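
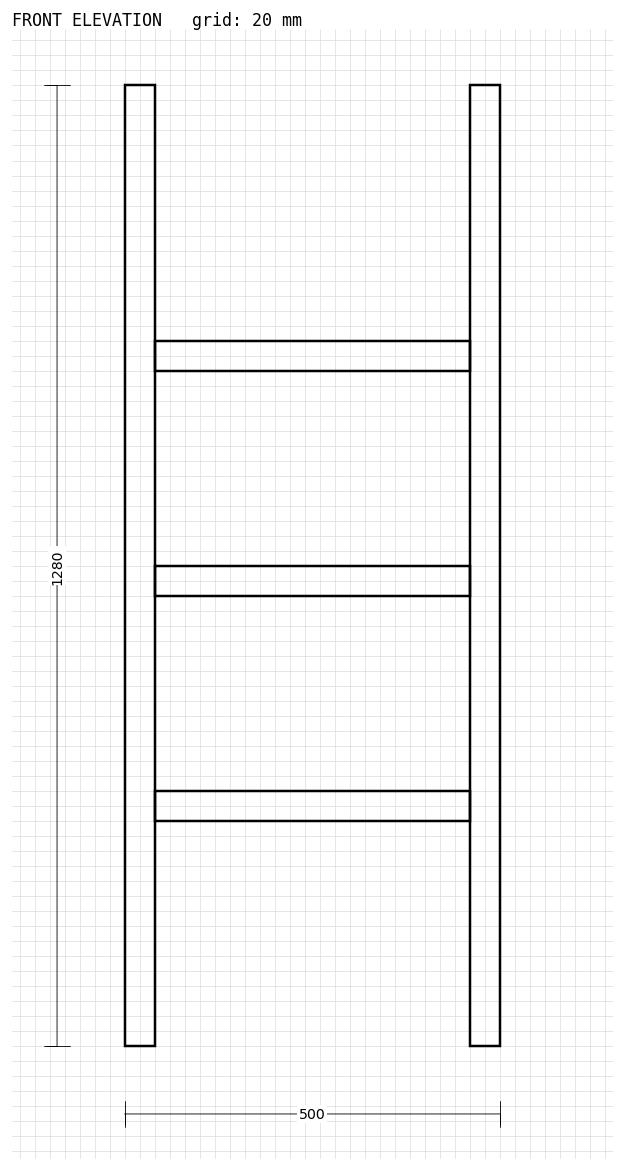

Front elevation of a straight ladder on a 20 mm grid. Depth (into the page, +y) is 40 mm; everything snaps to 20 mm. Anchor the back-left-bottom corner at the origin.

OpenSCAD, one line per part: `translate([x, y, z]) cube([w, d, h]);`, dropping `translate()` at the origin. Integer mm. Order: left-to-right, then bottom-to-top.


cube([40, 40, 1280]);
translate([40, 0, 300]) cube([420, 40, 40]);
translate([40, 0, 600]) cube([420, 40, 40]);
translate([40, 0, 900]) cube([420, 40, 40]);
translate([460, 0, 0]) cube([40, 40, 1280]);


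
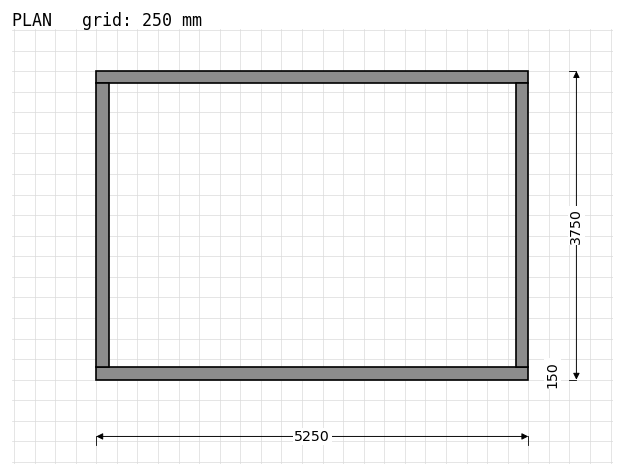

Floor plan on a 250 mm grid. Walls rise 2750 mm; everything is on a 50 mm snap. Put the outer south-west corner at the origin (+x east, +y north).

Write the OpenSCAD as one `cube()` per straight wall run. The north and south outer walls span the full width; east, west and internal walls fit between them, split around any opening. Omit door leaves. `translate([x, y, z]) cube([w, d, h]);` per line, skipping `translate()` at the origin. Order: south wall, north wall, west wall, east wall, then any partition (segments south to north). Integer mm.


cube([5250, 150, 2750]);
translate([0, 3600, 0]) cube([5250, 150, 2750]);
translate([0, 150, 0]) cube([150, 3450, 2750]);
translate([5100, 150, 0]) cube([150, 3450, 2750]);


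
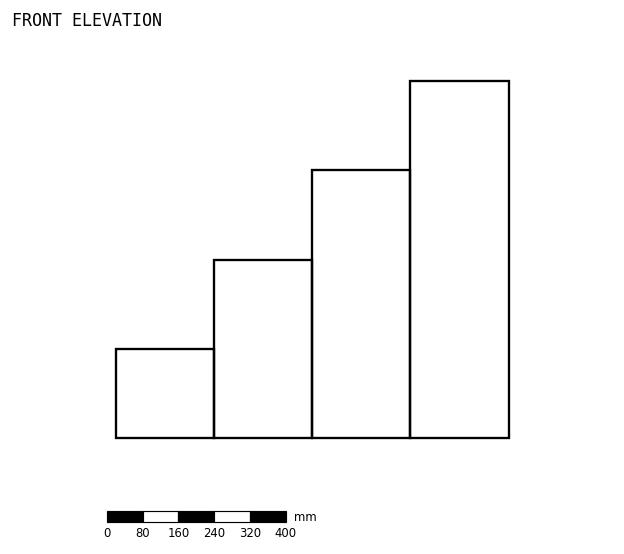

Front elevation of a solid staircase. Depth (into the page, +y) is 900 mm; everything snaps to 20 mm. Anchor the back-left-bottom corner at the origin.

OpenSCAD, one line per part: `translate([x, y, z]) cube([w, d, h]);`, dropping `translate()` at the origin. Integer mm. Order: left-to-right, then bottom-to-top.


cube([220, 900, 200]);
translate([220, 0, 0]) cube([220, 900, 400]);
translate([440, 0, 0]) cube([220, 900, 600]);
translate([660, 0, 0]) cube([220, 900, 800]);


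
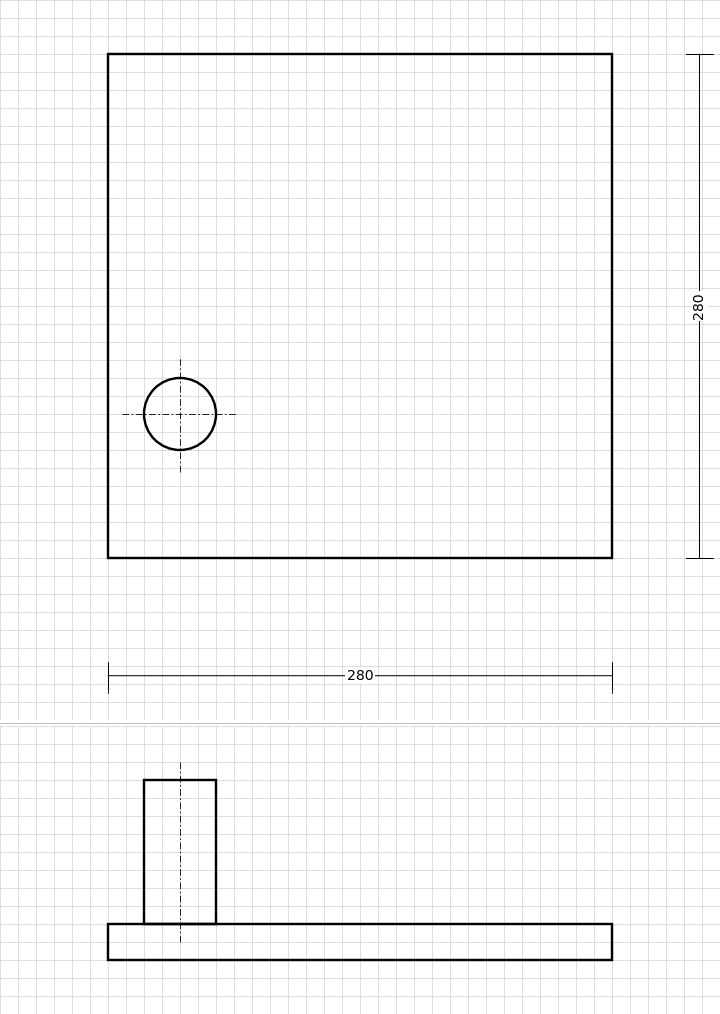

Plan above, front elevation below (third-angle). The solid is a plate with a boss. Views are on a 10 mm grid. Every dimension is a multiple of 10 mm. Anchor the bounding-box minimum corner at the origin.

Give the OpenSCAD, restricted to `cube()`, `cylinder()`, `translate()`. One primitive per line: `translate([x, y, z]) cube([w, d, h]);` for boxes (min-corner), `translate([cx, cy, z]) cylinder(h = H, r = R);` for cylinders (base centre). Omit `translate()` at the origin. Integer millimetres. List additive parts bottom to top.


cube([280, 280, 20]);
translate([40, 80, 20]) cylinder(h = 80, r = 20);


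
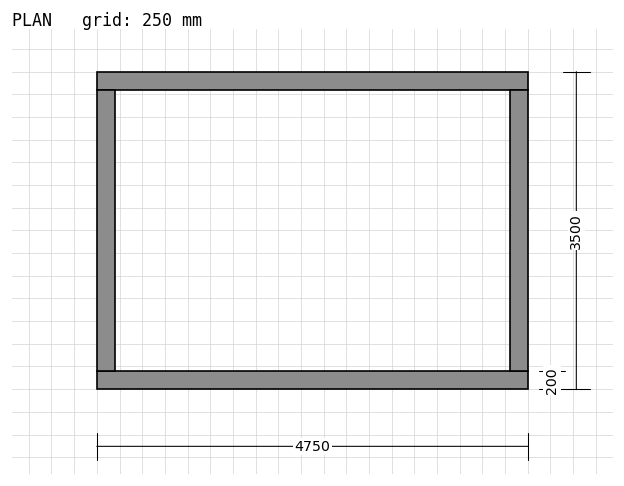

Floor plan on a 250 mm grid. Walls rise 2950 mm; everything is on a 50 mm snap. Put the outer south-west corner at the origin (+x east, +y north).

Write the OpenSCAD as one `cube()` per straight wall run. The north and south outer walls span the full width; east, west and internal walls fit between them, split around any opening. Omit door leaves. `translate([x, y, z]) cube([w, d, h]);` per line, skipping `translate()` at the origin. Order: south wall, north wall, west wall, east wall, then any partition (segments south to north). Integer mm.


cube([4750, 200, 2950]);
translate([0, 3300, 0]) cube([4750, 200, 2950]);
translate([0, 200, 0]) cube([200, 3100, 2950]);
translate([4550, 200, 0]) cube([200, 3100, 2950]);


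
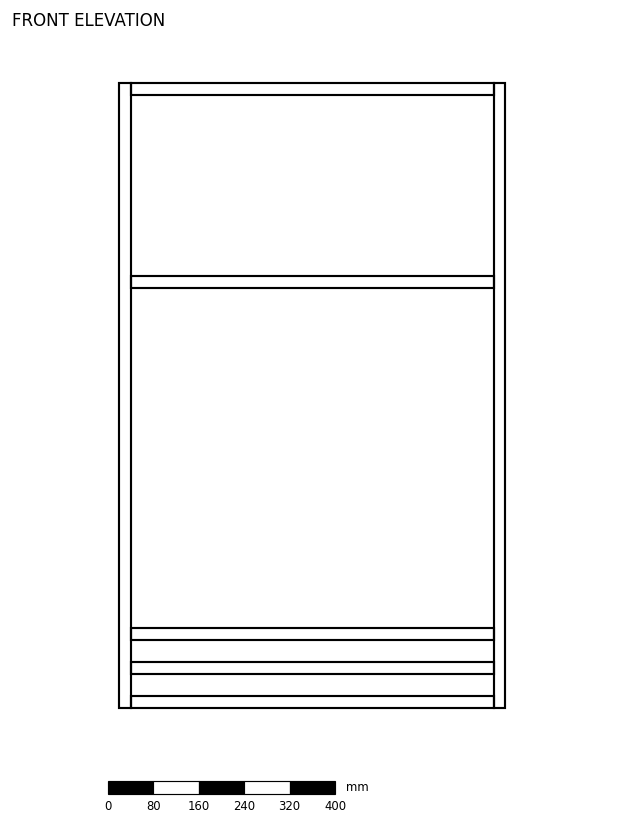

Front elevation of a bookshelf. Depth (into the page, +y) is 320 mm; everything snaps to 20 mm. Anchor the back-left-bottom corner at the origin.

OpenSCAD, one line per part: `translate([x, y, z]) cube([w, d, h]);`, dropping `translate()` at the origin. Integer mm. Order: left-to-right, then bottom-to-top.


cube([20, 320, 1100]);
translate([20, 0, 0]) cube([640, 320, 20]);
translate([20, 0, 60]) cube([640, 320, 20]);
translate([20, 0, 120]) cube([640, 320, 20]);
translate([20, 0, 740]) cube([640, 320, 20]);
translate([20, 0, 1080]) cube([640, 320, 20]);
translate([660, 0, 0]) cube([20, 320, 1100]);


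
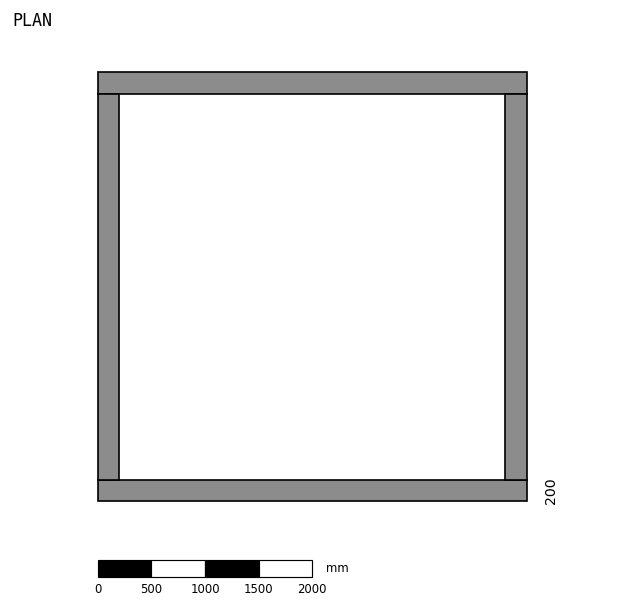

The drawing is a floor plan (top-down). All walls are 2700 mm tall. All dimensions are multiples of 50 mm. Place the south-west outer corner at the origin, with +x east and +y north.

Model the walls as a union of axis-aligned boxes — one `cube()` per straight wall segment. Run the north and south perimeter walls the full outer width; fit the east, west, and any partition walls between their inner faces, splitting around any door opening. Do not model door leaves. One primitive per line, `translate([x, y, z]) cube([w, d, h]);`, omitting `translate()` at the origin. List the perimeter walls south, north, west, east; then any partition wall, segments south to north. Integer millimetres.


cube([4000, 200, 2700]);
translate([0, 3800, 0]) cube([4000, 200, 2700]);
translate([0, 200, 0]) cube([200, 3600, 2700]);
translate([3800, 200, 0]) cube([200, 3600, 2700]);


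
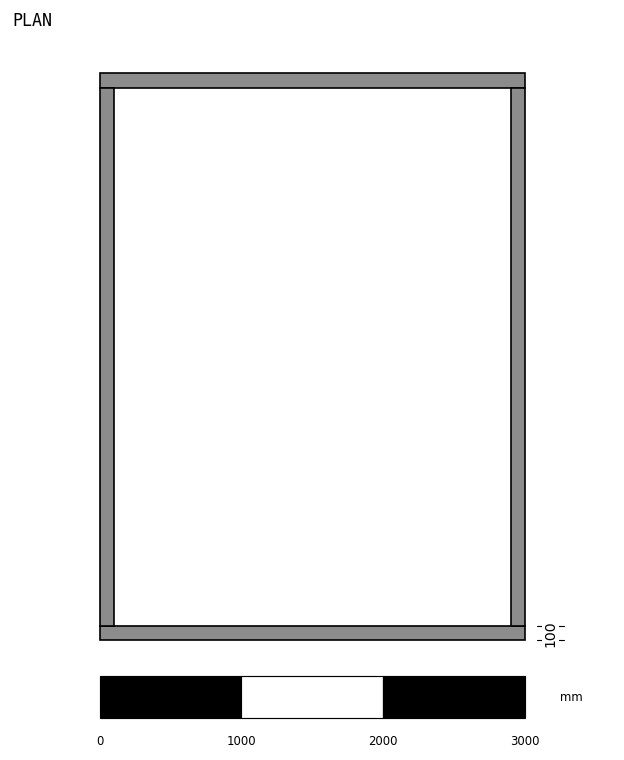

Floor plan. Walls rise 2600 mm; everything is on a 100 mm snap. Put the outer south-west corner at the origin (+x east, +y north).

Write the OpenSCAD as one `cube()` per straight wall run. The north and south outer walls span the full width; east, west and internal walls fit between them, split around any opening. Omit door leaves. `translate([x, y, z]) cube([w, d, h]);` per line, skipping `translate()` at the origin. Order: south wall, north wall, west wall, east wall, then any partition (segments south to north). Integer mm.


cube([3000, 100, 2600]);
translate([0, 3900, 0]) cube([3000, 100, 2600]);
translate([0, 100, 0]) cube([100, 3800, 2600]);
translate([2900, 100, 0]) cube([100, 3800, 2600]);


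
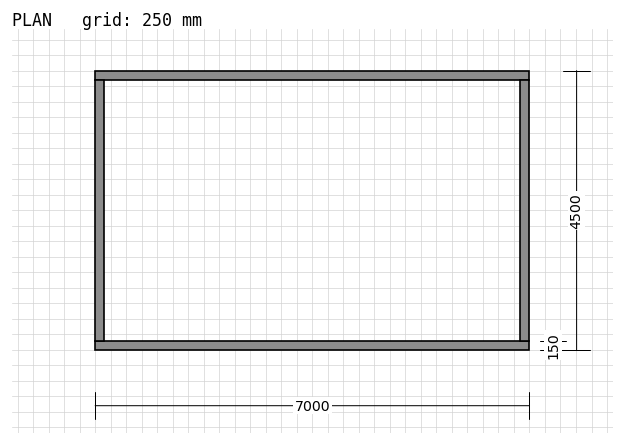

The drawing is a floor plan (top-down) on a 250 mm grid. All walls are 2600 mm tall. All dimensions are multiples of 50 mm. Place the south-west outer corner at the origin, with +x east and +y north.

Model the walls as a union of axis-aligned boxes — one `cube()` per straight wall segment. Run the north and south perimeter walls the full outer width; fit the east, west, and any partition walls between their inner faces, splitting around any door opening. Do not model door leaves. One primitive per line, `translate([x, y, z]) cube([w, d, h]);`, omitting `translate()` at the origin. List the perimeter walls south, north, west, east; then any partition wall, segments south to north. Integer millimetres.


cube([7000, 150, 2600]);
translate([0, 4350, 0]) cube([7000, 150, 2600]);
translate([0, 150, 0]) cube([150, 4200, 2600]);
translate([6850, 150, 0]) cube([150, 4200, 2600]);


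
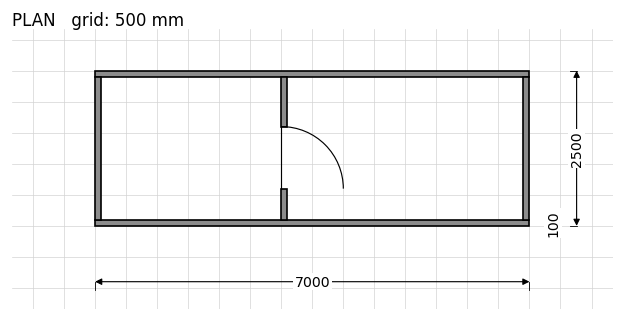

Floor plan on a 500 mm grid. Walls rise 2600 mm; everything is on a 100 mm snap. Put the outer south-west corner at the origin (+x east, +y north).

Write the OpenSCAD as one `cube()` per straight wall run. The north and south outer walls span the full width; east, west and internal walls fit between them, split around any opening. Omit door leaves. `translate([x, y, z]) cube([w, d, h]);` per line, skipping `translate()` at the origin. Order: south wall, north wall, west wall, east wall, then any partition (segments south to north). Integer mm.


cube([7000, 100, 2600]);
translate([0, 2400, 0]) cube([7000, 100, 2600]);
translate([0, 100, 0]) cube([100, 2300, 2600]);
translate([6900, 100, 0]) cube([100, 2300, 2600]);
translate([3000, 100, 0]) cube([100, 500, 2600]);
translate([3000, 1600, 0]) cube([100, 800, 2600]);


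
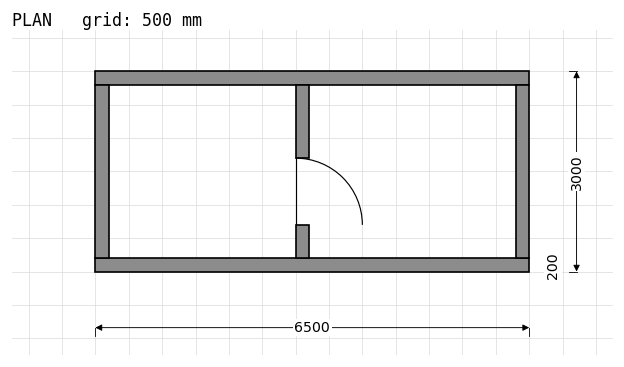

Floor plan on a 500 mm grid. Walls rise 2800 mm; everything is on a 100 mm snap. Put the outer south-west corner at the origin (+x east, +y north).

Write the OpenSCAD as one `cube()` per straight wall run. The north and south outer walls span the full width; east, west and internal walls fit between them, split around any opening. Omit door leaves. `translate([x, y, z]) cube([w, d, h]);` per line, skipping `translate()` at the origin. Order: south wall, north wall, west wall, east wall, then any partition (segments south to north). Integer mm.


cube([6500, 200, 2800]);
translate([0, 2800, 0]) cube([6500, 200, 2800]);
translate([0, 200, 0]) cube([200, 2600, 2800]);
translate([6300, 200, 0]) cube([200, 2600, 2800]);
translate([3000, 200, 0]) cube([200, 500, 2800]);
translate([3000, 1700, 0]) cube([200, 1100, 2800]);


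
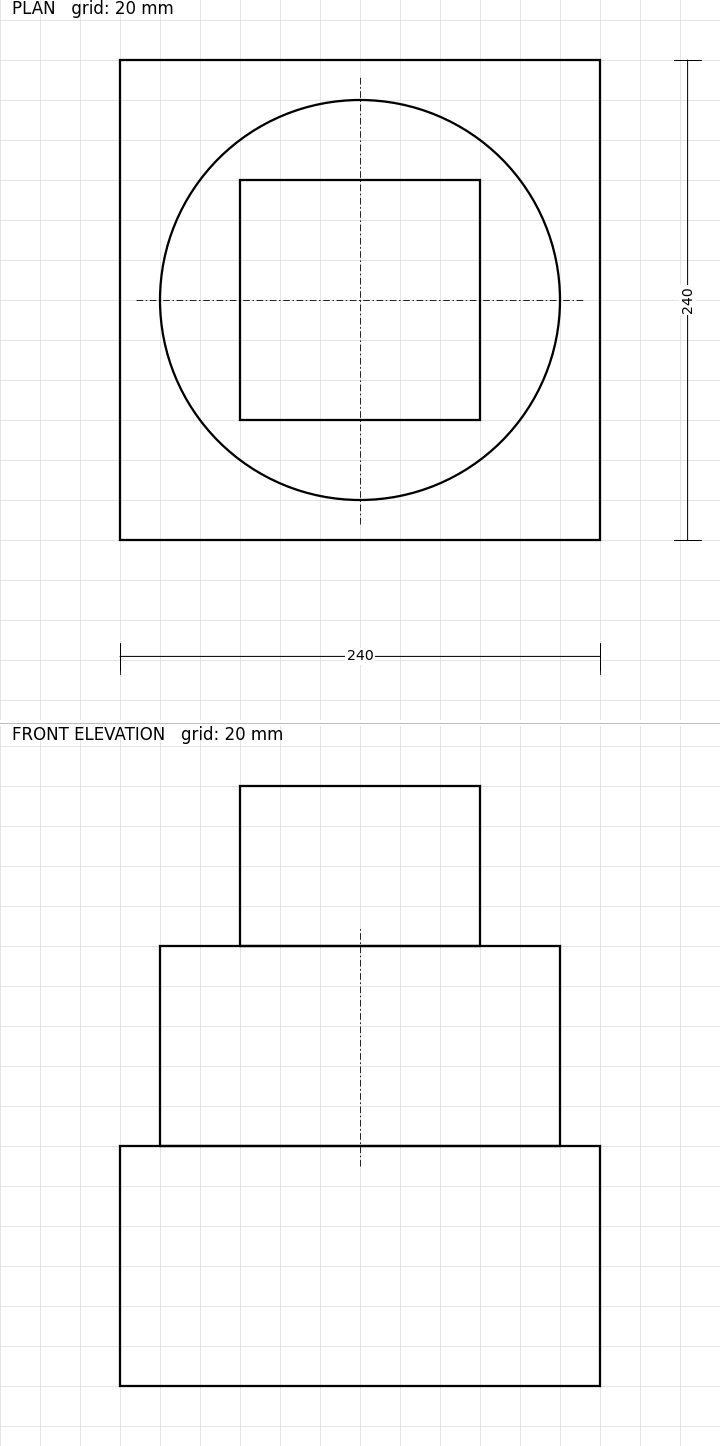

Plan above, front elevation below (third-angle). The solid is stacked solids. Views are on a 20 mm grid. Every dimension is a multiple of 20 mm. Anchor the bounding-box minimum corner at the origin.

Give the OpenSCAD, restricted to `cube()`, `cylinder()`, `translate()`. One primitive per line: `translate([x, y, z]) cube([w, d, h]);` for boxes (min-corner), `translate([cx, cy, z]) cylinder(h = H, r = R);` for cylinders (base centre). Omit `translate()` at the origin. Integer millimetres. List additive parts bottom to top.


cube([240, 240, 120]);
translate([120, 120, 120]) cylinder(h = 100, r = 100);
translate([60, 60, 220]) cube([120, 120, 80]);


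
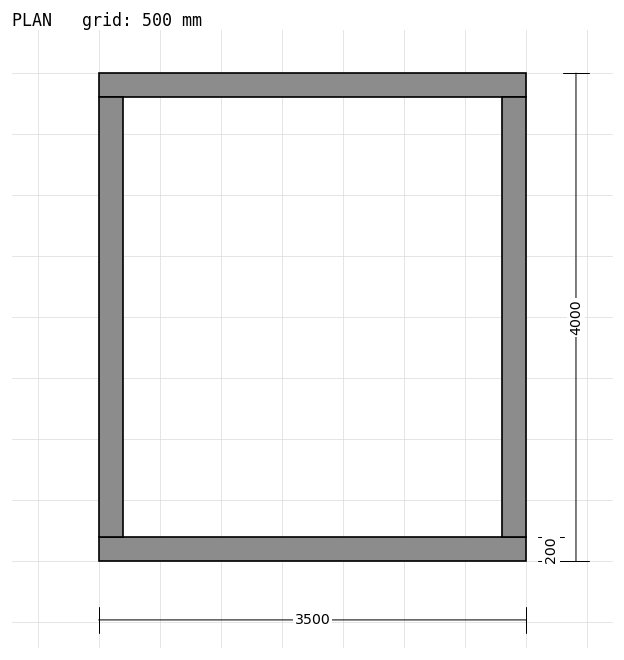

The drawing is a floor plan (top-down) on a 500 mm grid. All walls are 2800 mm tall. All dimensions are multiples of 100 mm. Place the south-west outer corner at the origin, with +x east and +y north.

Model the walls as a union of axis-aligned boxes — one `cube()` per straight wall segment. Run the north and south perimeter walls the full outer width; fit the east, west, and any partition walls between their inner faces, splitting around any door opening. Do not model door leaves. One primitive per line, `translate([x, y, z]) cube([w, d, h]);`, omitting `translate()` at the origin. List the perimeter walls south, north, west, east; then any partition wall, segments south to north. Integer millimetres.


cube([3500, 200, 2800]);
translate([0, 3800, 0]) cube([3500, 200, 2800]);
translate([0, 200, 0]) cube([200, 3600, 2800]);
translate([3300, 200, 0]) cube([200, 3600, 2800]);


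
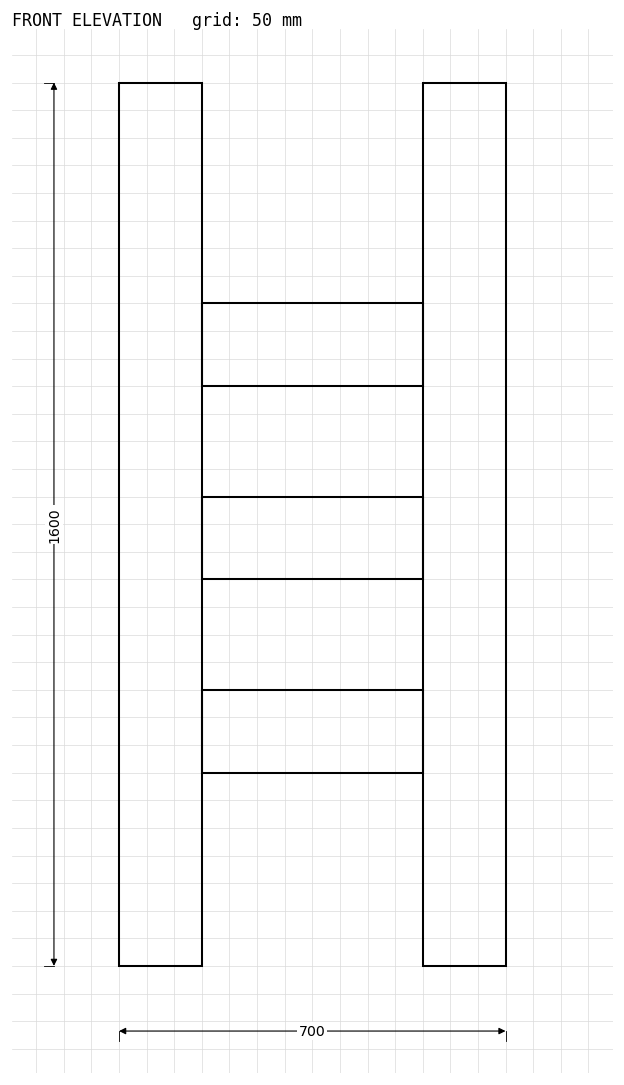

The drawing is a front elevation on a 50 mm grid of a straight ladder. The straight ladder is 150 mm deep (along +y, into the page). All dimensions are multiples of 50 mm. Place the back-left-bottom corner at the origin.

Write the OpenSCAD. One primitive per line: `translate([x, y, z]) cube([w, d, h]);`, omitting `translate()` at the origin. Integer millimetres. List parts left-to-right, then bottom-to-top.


cube([150, 150, 1600]);
translate([150, 0, 350]) cube([400, 150, 150]);
translate([150, 0, 700]) cube([400, 150, 150]);
translate([150, 0, 1050]) cube([400, 150, 150]);
translate([550, 0, 0]) cube([150, 150, 1600]);


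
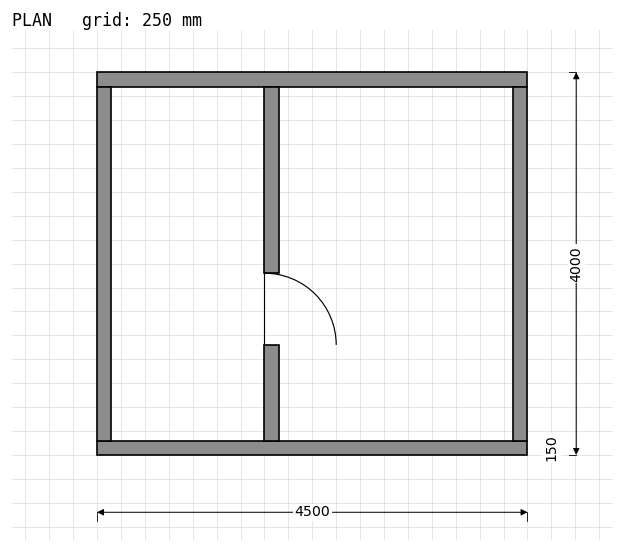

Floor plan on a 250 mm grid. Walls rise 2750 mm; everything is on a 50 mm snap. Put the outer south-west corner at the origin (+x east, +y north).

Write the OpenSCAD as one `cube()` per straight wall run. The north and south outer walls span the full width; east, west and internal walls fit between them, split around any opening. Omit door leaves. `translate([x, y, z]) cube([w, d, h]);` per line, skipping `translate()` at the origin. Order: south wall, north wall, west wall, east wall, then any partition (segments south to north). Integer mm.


cube([4500, 150, 2750]);
translate([0, 3850, 0]) cube([4500, 150, 2750]);
translate([0, 150, 0]) cube([150, 3700, 2750]);
translate([4350, 150, 0]) cube([150, 3700, 2750]);
translate([1750, 150, 0]) cube([150, 1000, 2750]);
translate([1750, 1900, 0]) cube([150, 1950, 2750]);


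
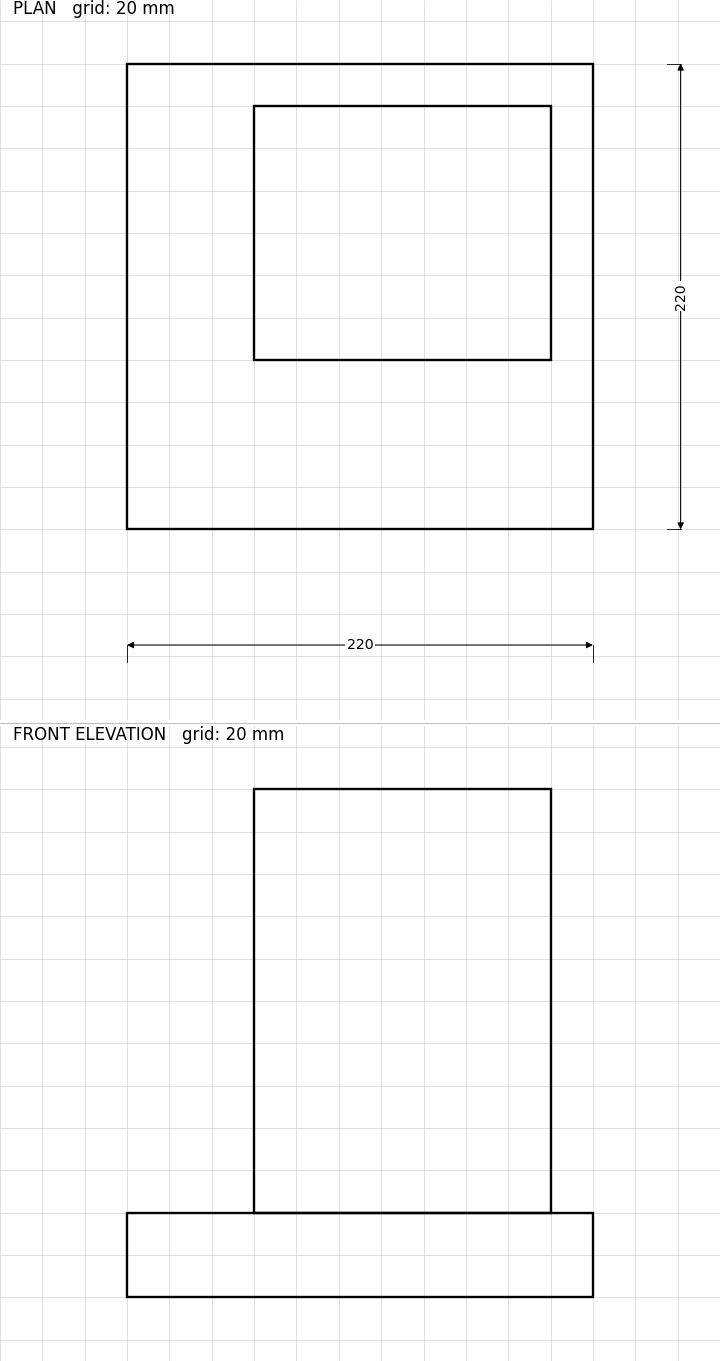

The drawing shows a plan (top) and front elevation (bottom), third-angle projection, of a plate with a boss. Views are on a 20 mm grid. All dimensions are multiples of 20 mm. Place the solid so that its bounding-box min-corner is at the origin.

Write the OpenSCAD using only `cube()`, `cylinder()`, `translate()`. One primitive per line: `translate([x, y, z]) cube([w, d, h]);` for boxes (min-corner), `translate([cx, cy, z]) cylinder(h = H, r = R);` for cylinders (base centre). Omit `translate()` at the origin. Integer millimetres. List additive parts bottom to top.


cube([220, 220, 40]);
translate([60, 80, 40]) cube([140, 120, 200]);


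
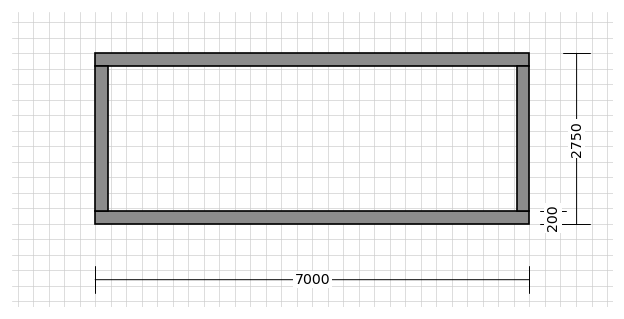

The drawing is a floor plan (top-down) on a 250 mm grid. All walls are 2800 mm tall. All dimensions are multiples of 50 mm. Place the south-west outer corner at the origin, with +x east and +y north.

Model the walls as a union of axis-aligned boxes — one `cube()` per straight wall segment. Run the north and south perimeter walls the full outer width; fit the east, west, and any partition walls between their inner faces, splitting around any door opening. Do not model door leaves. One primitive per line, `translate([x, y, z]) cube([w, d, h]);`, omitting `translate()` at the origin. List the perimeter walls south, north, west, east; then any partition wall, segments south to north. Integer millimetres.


cube([7000, 200, 2800]);
translate([0, 2550, 0]) cube([7000, 200, 2800]);
translate([0, 200, 0]) cube([200, 2350, 2800]);
translate([6800, 200, 0]) cube([200, 2350, 2800]);


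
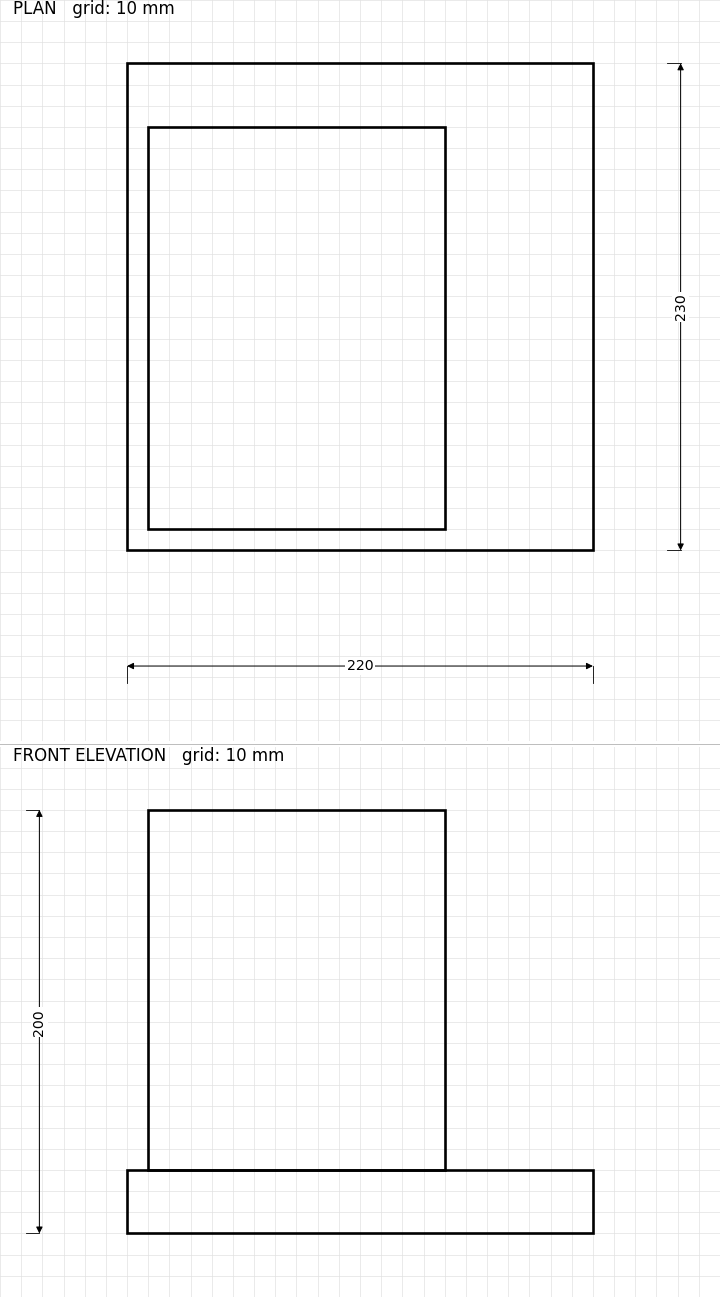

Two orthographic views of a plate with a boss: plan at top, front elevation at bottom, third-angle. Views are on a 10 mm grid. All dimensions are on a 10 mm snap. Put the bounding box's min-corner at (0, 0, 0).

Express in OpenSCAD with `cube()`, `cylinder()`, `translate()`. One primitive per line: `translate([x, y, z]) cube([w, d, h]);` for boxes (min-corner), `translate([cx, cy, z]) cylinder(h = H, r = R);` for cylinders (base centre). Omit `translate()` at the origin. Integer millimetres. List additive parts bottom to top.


cube([220, 230, 30]);
translate([10, 10, 30]) cube([140, 190, 170]);


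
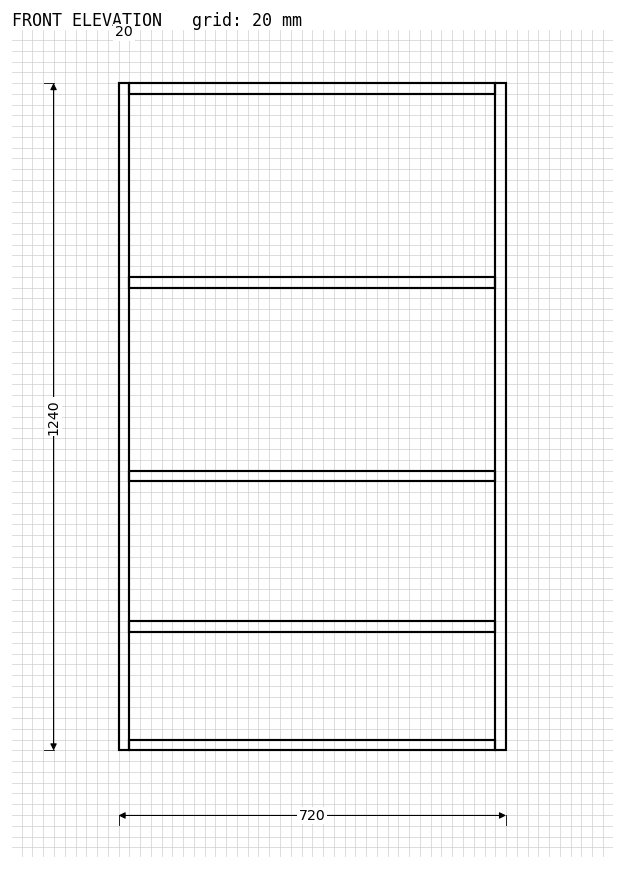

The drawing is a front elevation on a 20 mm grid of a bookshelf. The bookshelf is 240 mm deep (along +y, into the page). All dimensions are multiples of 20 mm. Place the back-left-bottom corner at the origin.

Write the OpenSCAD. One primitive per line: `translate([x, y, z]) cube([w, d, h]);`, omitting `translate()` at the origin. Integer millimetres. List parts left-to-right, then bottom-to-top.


cube([20, 240, 1240]);
translate([20, 0, 0]) cube([680, 240, 20]);
translate([20, 0, 220]) cube([680, 240, 20]);
translate([20, 0, 500]) cube([680, 240, 20]);
translate([20, 0, 860]) cube([680, 240, 20]);
translate([20, 0, 1220]) cube([680, 240, 20]);
translate([700, 0, 0]) cube([20, 240, 1240]);


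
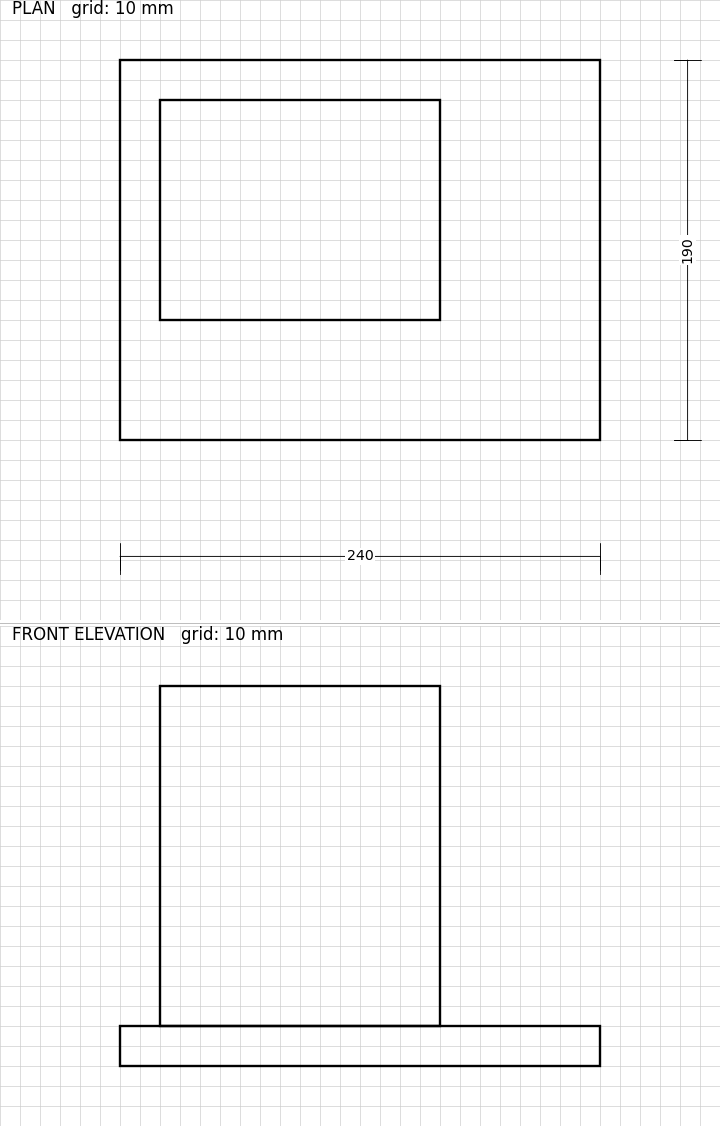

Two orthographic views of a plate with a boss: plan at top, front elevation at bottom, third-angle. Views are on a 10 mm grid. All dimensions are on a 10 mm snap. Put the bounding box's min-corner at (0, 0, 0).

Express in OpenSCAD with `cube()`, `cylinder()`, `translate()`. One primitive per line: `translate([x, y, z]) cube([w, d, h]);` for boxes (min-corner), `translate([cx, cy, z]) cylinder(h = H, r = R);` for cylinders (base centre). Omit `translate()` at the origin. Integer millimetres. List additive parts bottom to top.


cube([240, 190, 20]);
translate([20, 60, 20]) cube([140, 110, 170]);


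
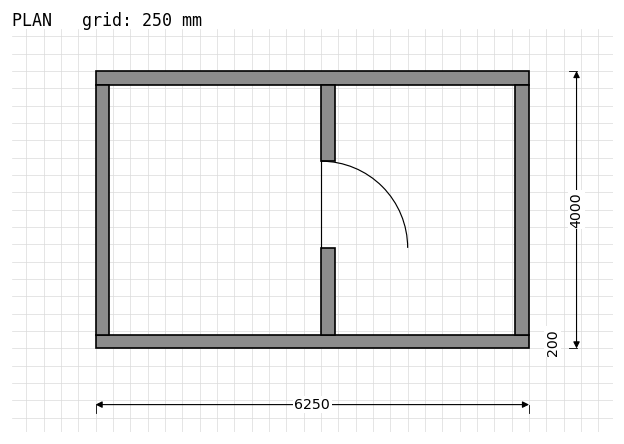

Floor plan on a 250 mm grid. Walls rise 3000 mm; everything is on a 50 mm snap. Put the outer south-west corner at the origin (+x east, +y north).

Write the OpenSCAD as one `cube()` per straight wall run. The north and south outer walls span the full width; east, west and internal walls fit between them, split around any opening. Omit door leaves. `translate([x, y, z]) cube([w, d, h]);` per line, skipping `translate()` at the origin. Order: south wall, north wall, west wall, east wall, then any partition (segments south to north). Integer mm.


cube([6250, 200, 3000]);
translate([0, 3800, 0]) cube([6250, 200, 3000]);
translate([0, 200, 0]) cube([200, 3600, 3000]);
translate([6050, 200, 0]) cube([200, 3600, 3000]);
translate([3250, 200, 0]) cube([200, 1250, 3000]);
translate([3250, 2700, 0]) cube([200, 1100, 3000]);


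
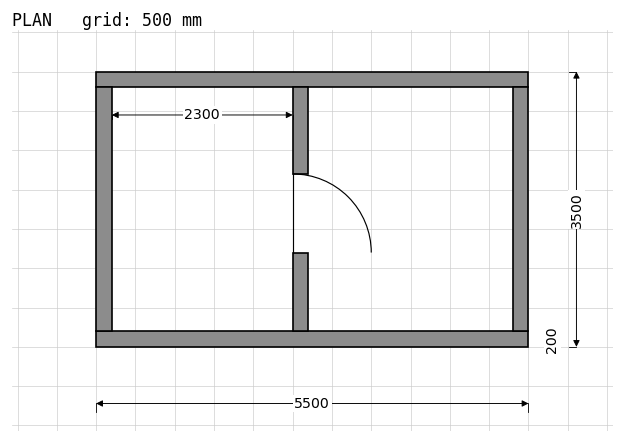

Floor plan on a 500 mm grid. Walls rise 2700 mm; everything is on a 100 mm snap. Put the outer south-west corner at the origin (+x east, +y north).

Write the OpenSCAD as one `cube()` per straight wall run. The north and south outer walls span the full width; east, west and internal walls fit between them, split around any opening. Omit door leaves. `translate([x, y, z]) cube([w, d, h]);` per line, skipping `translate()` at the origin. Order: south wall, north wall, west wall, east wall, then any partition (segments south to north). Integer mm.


cube([5500, 200, 2700]);
translate([0, 3300, 0]) cube([5500, 200, 2700]);
translate([0, 200, 0]) cube([200, 3100, 2700]);
translate([5300, 200, 0]) cube([200, 3100, 2700]);
translate([2500, 200, 0]) cube([200, 1000, 2700]);
translate([2500, 2200, 0]) cube([200, 1100, 2700]);


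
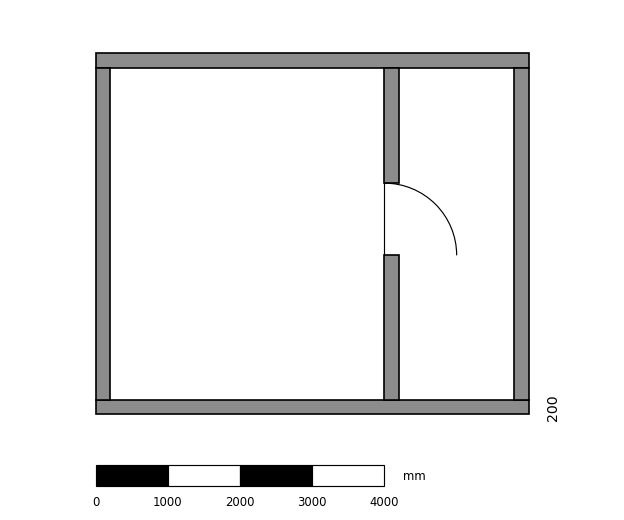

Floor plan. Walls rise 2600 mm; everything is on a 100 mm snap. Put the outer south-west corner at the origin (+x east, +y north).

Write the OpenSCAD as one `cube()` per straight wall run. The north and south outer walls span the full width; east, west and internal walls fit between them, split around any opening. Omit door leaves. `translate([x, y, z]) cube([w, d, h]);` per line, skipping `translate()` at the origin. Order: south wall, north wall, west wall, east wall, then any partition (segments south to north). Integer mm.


cube([6000, 200, 2600]);
translate([0, 4800, 0]) cube([6000, 200, 2600]);
translate([0, 200, 0]) cube([200, 4600, 2600]);
translate([5800, 200, 0]) cube([200, 4600, 2600]);
translate([4000, 200, 0]) cube([200, 2000, 2600]);
translate([4000, 3200, 0]) cube([200, 1600, 2600]);


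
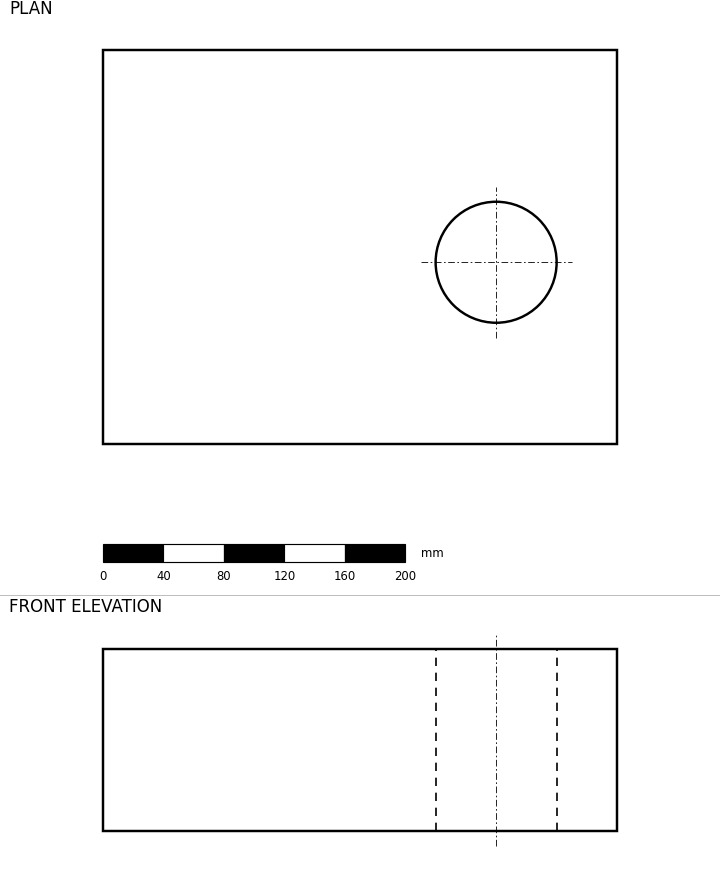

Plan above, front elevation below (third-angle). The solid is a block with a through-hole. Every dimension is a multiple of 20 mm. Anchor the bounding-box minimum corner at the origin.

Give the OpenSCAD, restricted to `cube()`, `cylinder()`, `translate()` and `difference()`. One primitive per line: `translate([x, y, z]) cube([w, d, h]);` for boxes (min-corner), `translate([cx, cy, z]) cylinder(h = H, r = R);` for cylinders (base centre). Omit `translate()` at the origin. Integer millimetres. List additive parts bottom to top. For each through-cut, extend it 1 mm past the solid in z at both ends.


difference() {
  cube([340, 260, 120]);
  translate([260, 120, -1]) cylinder(h = 122, r = 40);
}


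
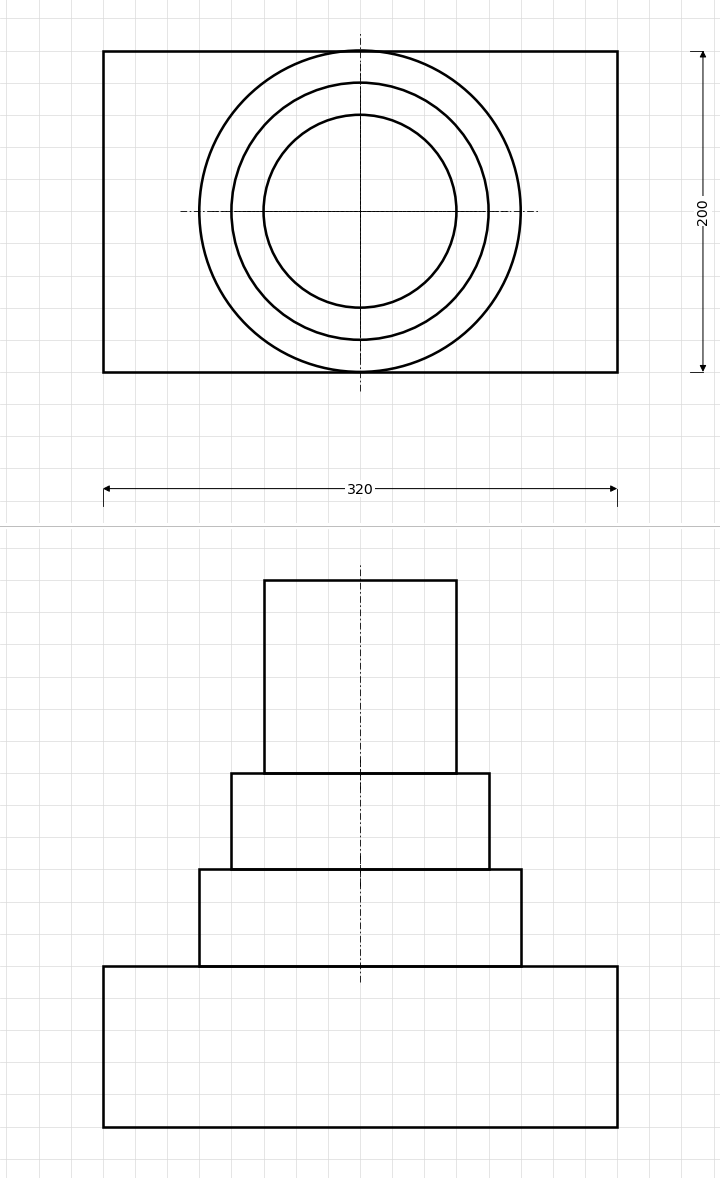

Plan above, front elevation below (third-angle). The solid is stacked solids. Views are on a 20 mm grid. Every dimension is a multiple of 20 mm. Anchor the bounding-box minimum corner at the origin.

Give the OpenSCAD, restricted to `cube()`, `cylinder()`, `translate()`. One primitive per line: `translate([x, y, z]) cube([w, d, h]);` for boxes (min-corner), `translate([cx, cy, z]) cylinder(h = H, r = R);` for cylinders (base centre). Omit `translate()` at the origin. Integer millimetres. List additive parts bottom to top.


cube([320, 200, 100]);
translate([160, 100, 100]) cylinder(h = 60, r = 100);
translate([160, 100, 160]) cylinder(h = 60, r = 80);
translate([160, 100, 220]) cylinder(h = 120, r = 60);


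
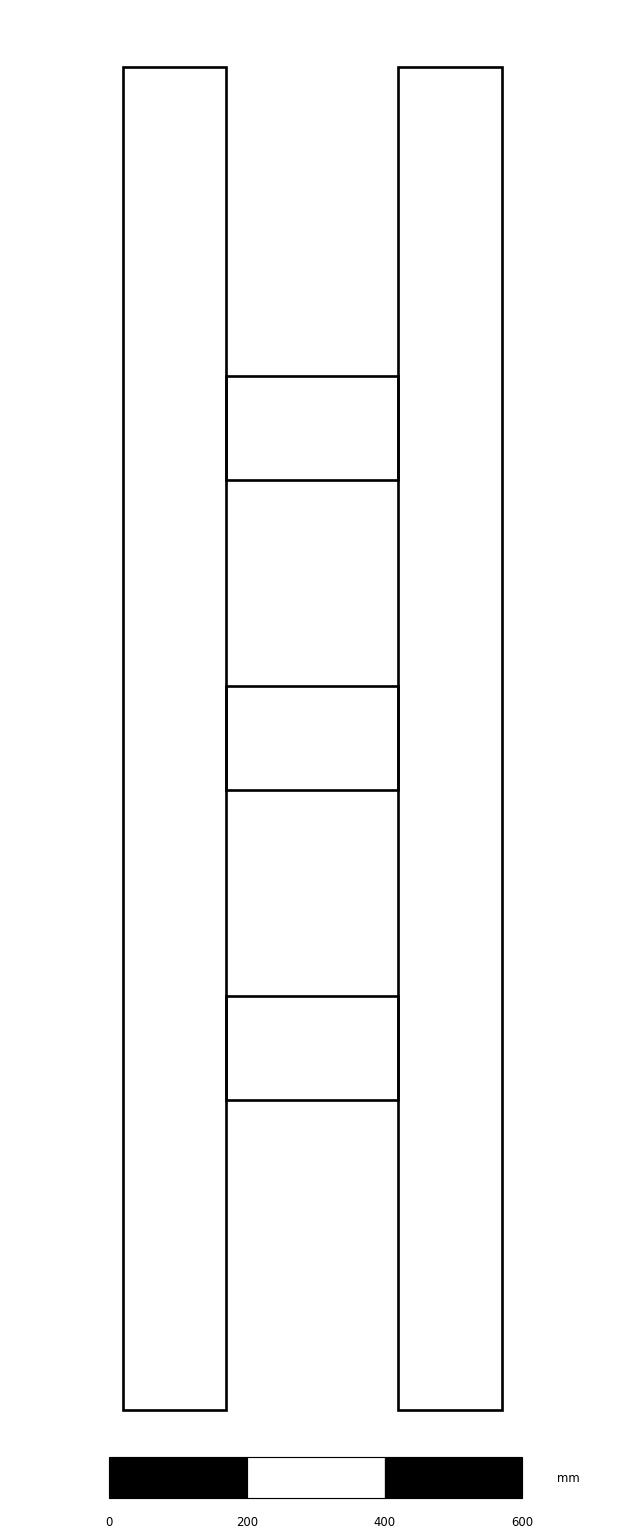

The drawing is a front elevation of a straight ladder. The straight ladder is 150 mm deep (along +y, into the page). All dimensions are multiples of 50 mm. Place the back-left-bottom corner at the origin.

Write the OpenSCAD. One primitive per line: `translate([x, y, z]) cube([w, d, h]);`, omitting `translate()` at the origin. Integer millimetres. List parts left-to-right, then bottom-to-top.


cube([150, 150, 1950]);
translate([150, 0, 450]) cube([250, 150, 150]);
translate([150, 0, 900]) cube([250, 150, 150]);
translate([150, 0, 1350]) cube([250, 150, 150]);
translate([400, 0, 0]) cube([150, 150, 1950]);


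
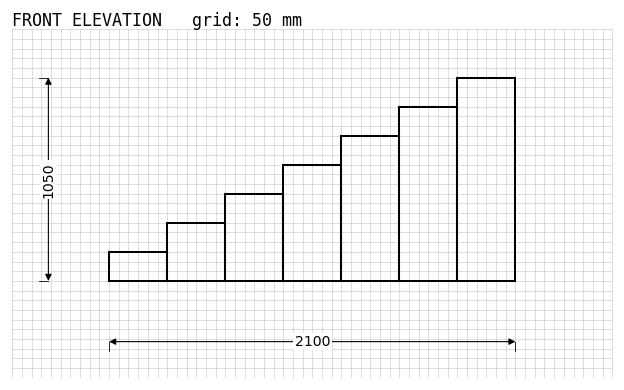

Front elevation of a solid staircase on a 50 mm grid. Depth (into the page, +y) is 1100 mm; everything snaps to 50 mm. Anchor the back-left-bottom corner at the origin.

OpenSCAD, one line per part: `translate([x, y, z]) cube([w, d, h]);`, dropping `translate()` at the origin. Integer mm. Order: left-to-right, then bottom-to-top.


cube([300, 1100, 150]);
translate([300, 0, 0]) cube([300, 1100, 300]);
translate([600, 0, 0]) cube([300, 1100, 450]);
translate([900, 0, 0]) cube([300, 1100, 600]);
translate([1200, 0, 0]) cube([300, 1100, 750]);
translate([1500, 0, 0]) cube([300, 1100, 900]);
translate([1800, 0, 0]) cube([300, 1100, 1050]);


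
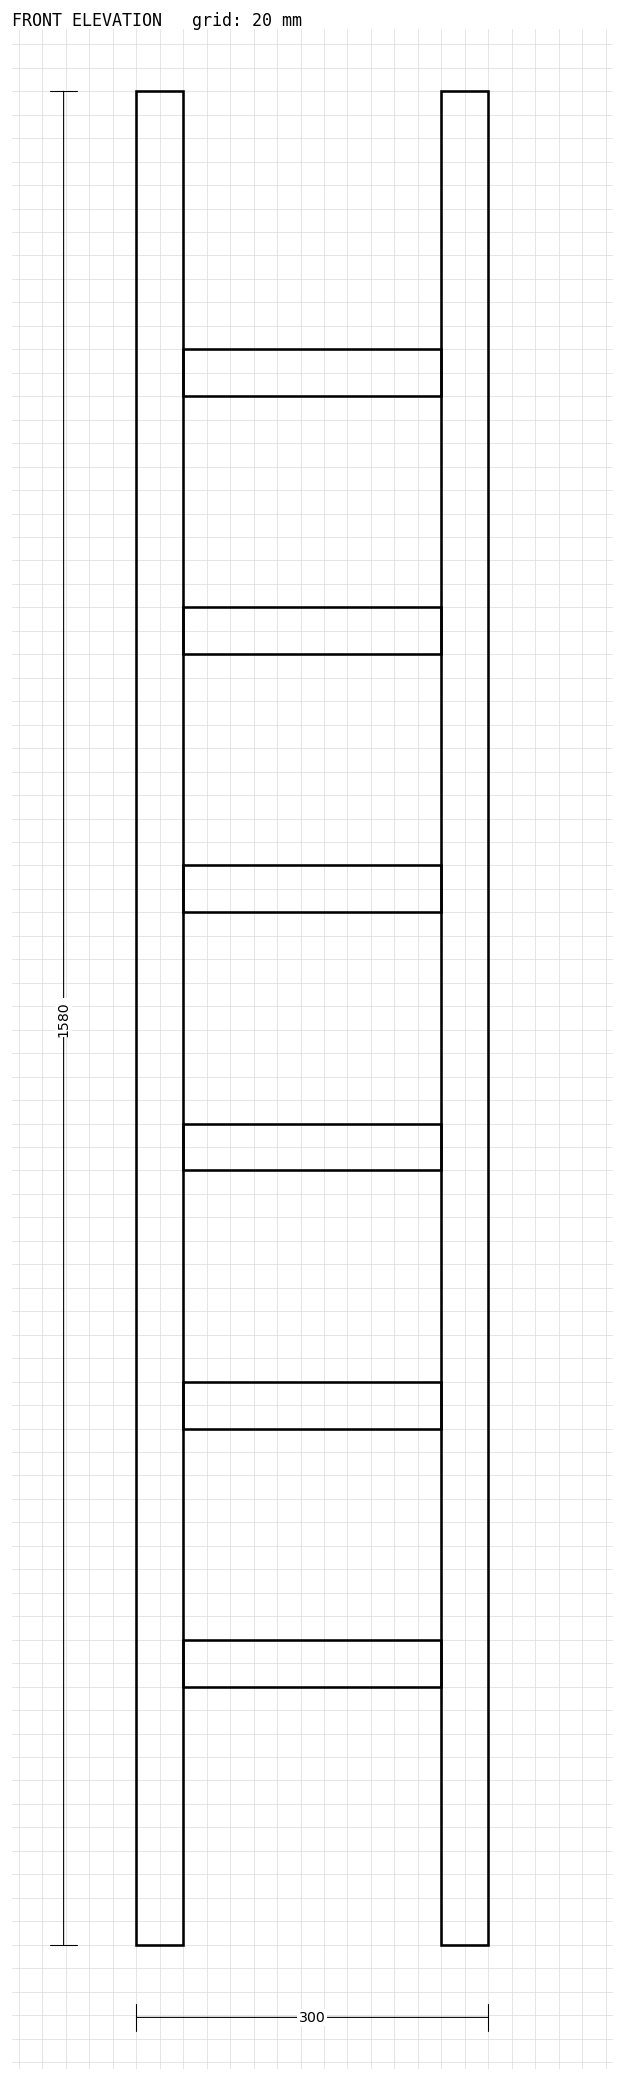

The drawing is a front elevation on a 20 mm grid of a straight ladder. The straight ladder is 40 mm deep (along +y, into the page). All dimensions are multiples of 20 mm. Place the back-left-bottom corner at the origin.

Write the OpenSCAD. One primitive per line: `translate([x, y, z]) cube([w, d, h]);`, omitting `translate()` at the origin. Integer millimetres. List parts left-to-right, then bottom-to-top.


cube([40, 40, 1580]);
translate([40, 0, 220]) cube([220, 40, 40]);
translate([40, 0, 440]) cube([220, 40, 40]);
translate([40, 0, 660]) cube([220, 40, 40]);
translate([40, 0, 880]) cube([220, 40, 40]);
translate([40, 0, 1100]) cube([220, 40, 40]);
translate([40, 0, 1320]) cube([220, 40, 40]);
translate([260, 0, 0]) cube([40, 40, 1580]);


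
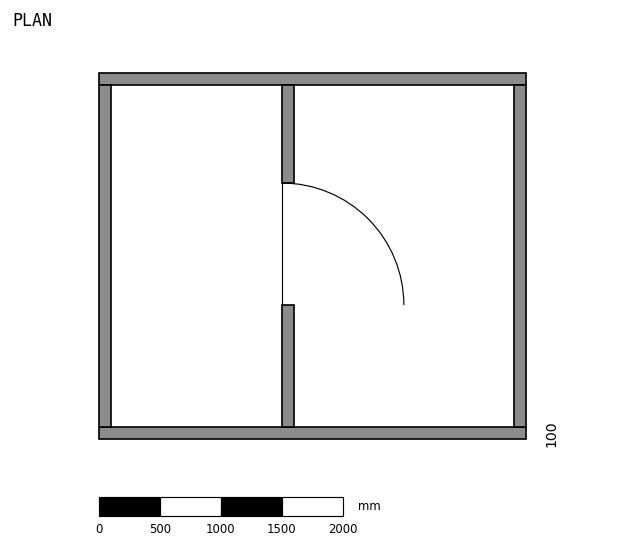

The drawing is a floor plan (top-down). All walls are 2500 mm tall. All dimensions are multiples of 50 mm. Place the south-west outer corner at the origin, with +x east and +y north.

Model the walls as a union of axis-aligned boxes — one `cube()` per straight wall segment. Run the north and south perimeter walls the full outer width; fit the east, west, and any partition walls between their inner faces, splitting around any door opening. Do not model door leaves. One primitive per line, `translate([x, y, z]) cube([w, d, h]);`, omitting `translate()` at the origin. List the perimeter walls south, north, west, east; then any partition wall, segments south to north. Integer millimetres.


cube([3500, 100, 2500]);
translate([0, 2900, 0]) cube([3500, 100, 2500]);
translate([0, 100, 0]) cube([100, 2800, 2500]);
translate([3400, 100, 0]) cube([100, 2800, 2500]);
translate([1500, 100, 0]) cube([100, 1000, 2500]);
translate([1500, 2100, 0]) cube([100, 800, 2500]);


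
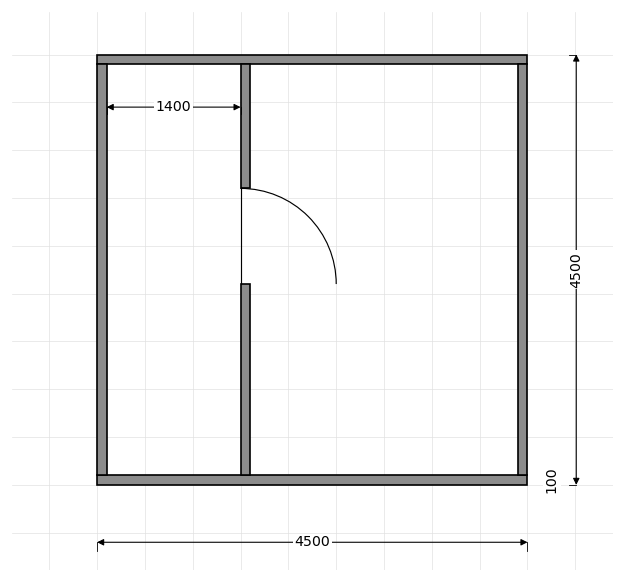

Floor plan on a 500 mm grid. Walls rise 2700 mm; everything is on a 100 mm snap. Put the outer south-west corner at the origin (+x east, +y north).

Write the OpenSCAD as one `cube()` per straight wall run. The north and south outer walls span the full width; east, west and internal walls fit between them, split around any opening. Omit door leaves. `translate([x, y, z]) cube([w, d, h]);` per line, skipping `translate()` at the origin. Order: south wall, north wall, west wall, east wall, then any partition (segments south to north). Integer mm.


cube([4500, 100, 2700]);
translate([0, 4400, 0]) cube([4500, 100, 2700]);
translate([0, 100, 0]) cube([100, 4300, 2700]);
translate([4400, 100, 0]) cube([100, 4300, 2700]);
translate([1500, 100, 0]) cube([100, 2000, 2700]);
translate([1500, 3100, 0]) cube([100, 1300, 2700]);


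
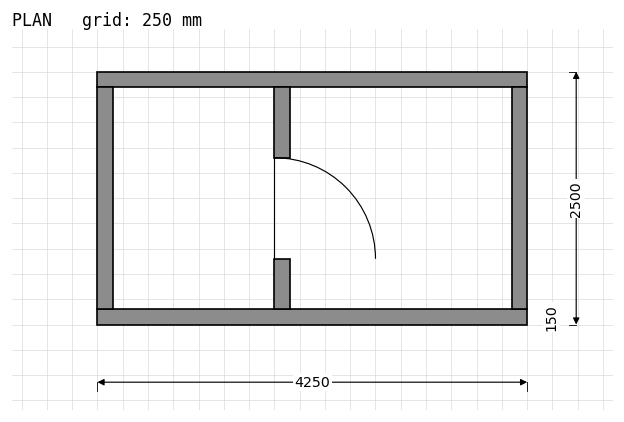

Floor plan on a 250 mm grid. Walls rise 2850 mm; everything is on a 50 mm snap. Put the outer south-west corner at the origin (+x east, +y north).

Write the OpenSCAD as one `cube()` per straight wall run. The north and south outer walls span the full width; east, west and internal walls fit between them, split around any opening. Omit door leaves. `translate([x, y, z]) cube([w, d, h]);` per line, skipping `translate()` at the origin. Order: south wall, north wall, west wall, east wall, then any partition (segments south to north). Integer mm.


cube([4250, 150, 2850]);
translate([0, 2350, 0]) cube([4250, 150, 2850]);
translate([0, 150, 0]) cube([150, 2200, 2850]);
translate([4100, 150, 0]) cube([150, 2200, 2850]);
translate([1750, 150, 0]) cube([150, 500, 2850]);
translate([1750, 1650, 0]) cube([150, 700, 2850]);


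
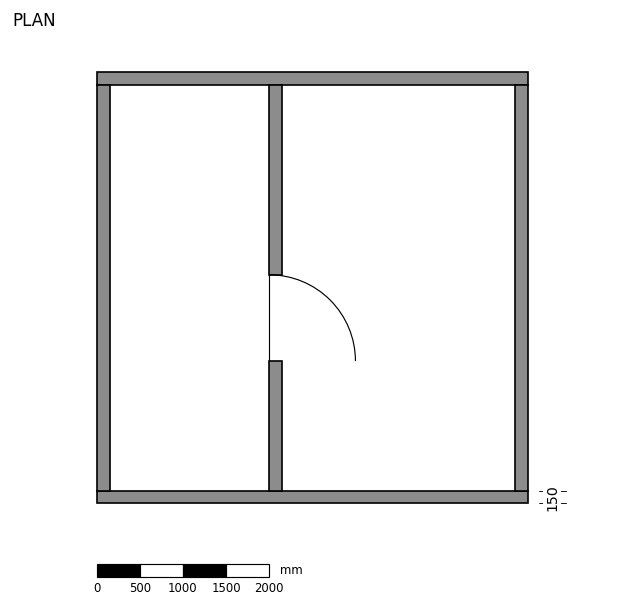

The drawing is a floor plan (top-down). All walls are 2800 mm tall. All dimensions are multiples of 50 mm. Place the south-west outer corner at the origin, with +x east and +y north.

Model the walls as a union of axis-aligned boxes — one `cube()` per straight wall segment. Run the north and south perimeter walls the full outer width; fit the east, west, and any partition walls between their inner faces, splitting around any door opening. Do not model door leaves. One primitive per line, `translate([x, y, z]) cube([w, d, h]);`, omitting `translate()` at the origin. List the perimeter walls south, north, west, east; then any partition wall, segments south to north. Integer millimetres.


cube([5000, 150, 2800]);
translate([0, 4850, 0]) cube([5000, 150, 2800]);
translate([0, 150, 0]) cube([150, 4700, 2800]);
translate([4850, 150, 0]) cube([150, 4700, 2800]);
translate([2000, 150, 0]) cube([150, 1500, 2800]);
translate([2000, 2650, 0]) cube([150, 2200, 2800]);


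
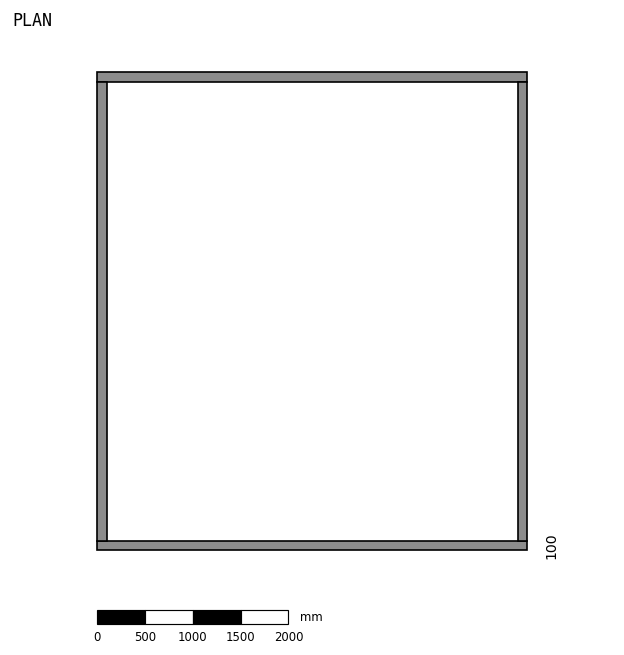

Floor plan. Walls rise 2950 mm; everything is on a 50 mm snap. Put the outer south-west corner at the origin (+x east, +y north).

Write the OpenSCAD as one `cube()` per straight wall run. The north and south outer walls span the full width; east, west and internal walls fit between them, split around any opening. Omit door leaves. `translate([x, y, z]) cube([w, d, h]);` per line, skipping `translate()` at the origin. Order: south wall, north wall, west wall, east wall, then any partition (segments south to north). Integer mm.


cube([4500, 100, 2950]);
translate([0, 4900, 0]) cube([4500, 100, 2950]);
translate([0, 100, 0]) cube([100, 4800, 2950]);
translate([4400, 100, 0]) cube([100, 4800, 2950]);


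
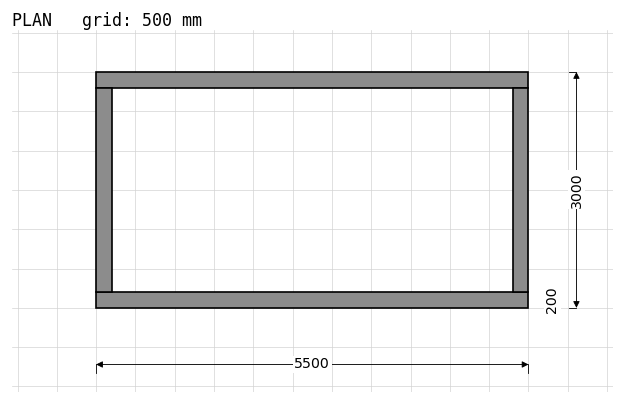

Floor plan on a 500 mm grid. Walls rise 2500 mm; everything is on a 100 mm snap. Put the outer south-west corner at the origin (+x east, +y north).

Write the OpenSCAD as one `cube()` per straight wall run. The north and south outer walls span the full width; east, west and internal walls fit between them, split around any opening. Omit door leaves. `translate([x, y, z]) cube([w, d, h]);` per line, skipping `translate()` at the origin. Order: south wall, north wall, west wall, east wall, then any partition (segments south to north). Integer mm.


cube([5500, 200, 2500]);
translate([0, 2800, 0]) cube([5500, 200, 2500]);
translate([0, 200, 0]) cube([200, 2600, 2500]);
translate([5300, 200, 0]) cube([200, 2600, 2500]);


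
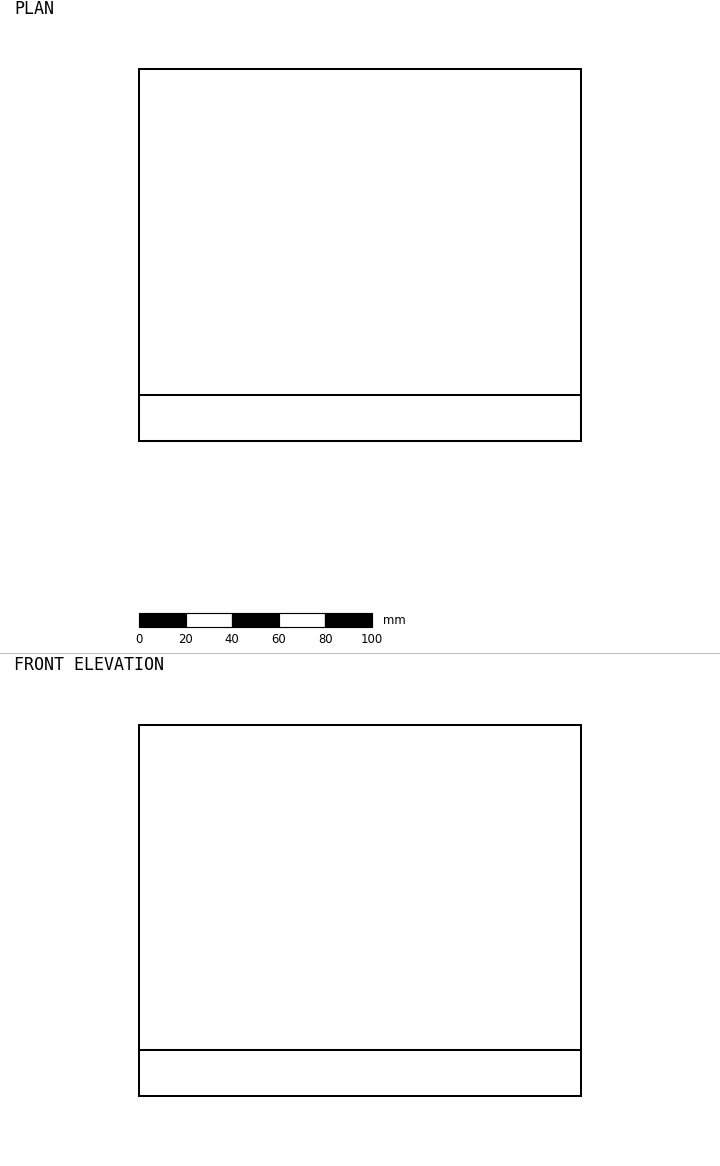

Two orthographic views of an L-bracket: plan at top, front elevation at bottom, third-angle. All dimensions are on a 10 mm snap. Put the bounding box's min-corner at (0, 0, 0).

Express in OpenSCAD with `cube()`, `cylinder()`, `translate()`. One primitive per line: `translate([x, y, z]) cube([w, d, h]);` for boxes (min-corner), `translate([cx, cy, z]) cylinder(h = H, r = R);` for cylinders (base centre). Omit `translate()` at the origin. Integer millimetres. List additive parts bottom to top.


cube([190, 160, 20]);
translate([0, 0, 20]) cube([190, 20, 140]);


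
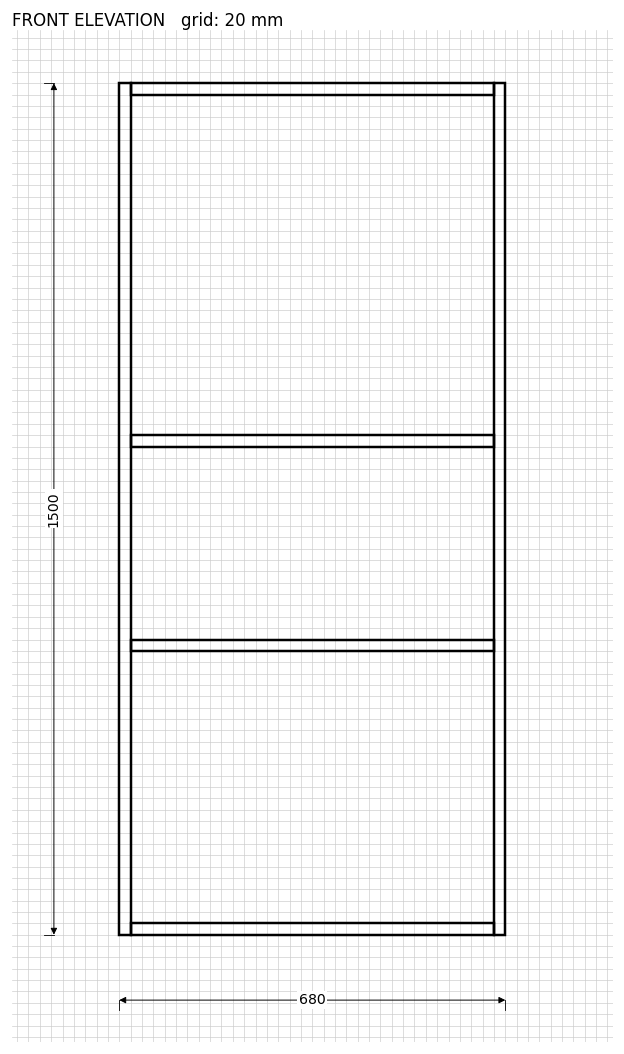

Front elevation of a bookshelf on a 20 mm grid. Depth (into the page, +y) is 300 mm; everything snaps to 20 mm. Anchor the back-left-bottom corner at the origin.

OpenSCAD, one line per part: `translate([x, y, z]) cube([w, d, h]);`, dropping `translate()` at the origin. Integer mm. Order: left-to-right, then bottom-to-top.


cube([20, 300, 1500]);
translate([20, 0, 0]) cube([640, 300, 20]);
translate([20, 0, 500]) cube([640, 300, 20]);
translate([20, 0, 860]) cube([640, 300, 20]);
translate([20, 0, 1480]) cube([640, 300, 20]);
translate([660, 0, 0]) cube([20, 300, 1500]);


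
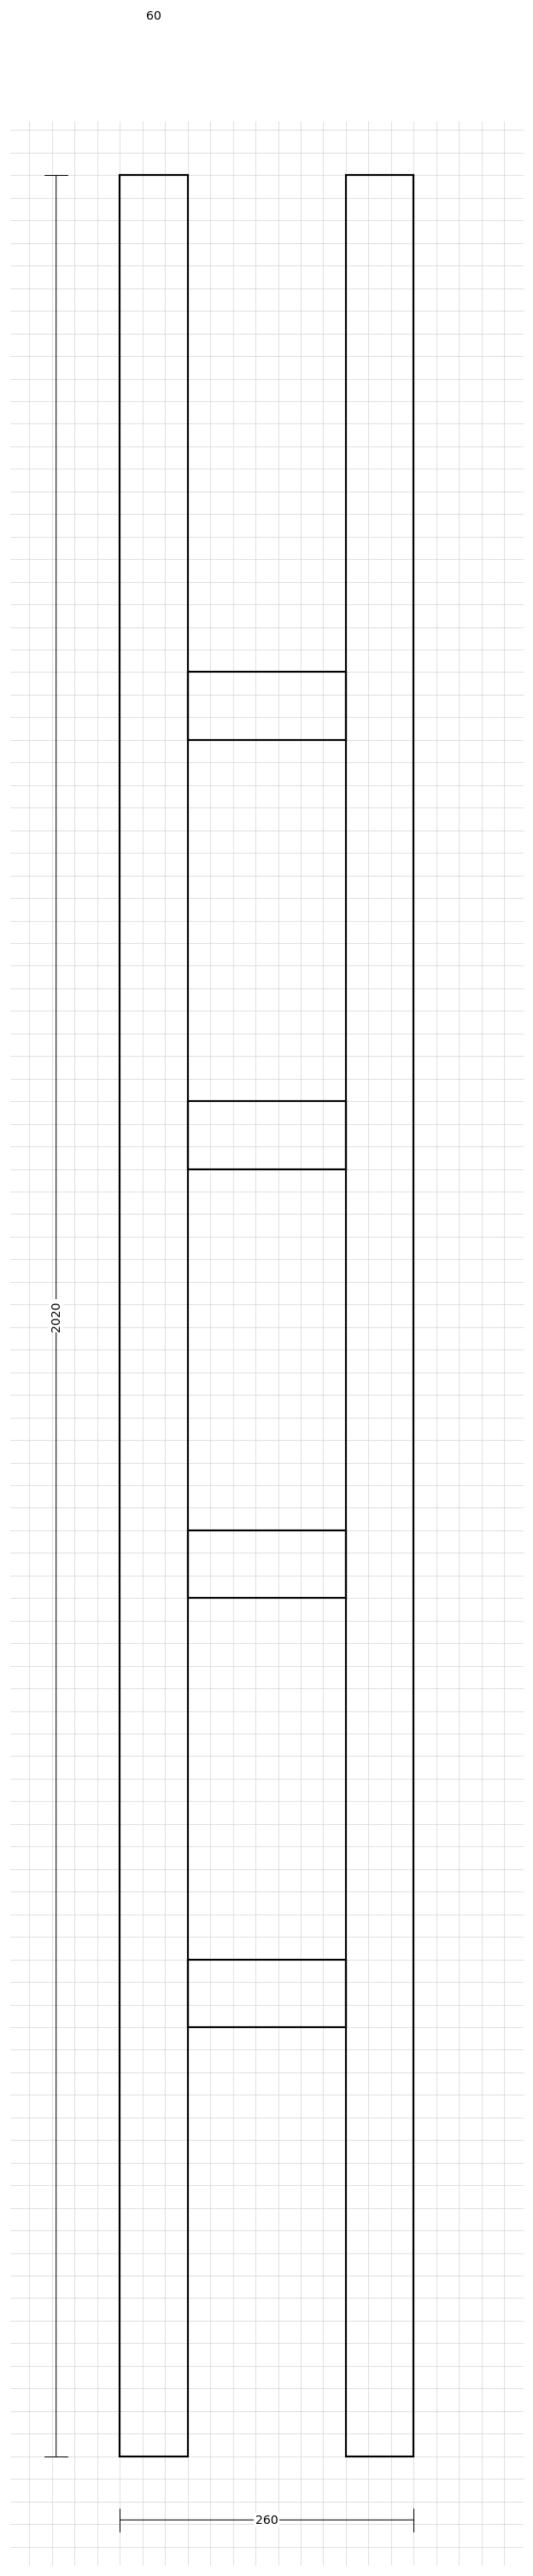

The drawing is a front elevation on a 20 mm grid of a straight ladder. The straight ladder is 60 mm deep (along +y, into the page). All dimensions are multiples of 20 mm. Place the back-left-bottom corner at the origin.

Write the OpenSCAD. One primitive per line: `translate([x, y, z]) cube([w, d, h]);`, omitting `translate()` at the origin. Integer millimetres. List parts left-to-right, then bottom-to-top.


cube([60, 60, 2020]);
translate([60, 0, 380]) cube([140, 60, 60]);
translate([60, 0, 760]) cube([140, 60, 60]);
translate([60, 0, 1140]) cube([140, 60, 60]);
translate([60, 0, 1520]) cube([140, 60, 60]);
translate([200, 0, 0]) cube([60, 60, 2020]);


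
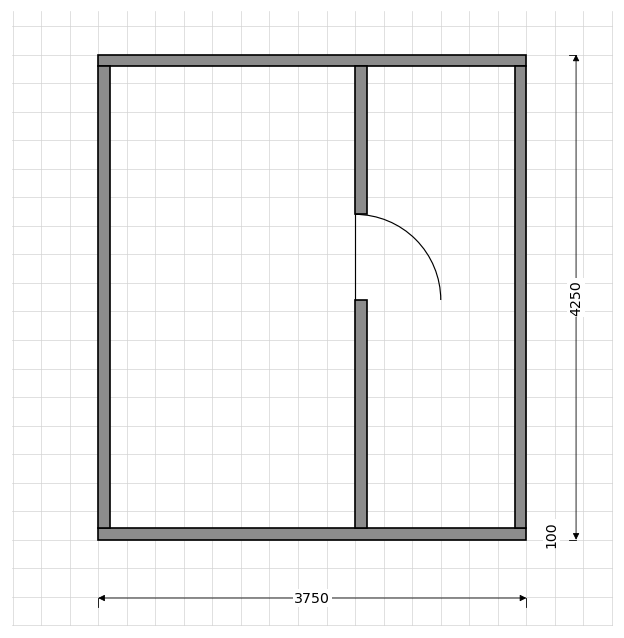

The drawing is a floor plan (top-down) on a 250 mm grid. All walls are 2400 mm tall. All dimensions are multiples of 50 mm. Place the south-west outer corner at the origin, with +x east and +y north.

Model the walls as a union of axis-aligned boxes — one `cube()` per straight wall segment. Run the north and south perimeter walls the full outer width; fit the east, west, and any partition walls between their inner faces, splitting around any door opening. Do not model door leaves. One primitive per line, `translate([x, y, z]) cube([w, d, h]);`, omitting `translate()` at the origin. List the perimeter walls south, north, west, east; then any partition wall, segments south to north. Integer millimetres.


cube([3750, 100, 2400]);
translate([0, 4150, 0]) cube([3750, 100, 2400]);
translate([0, 100, 0]) cube([100, 4050, 2400]);
translate([3650, 100, 0]) cube([100, 4050, 2400]);
translate([2250, 100, 0]) cube([100, 2000, 2400]);
translate([2250, 2850, 0]) cube([100, 1300, 2400]);


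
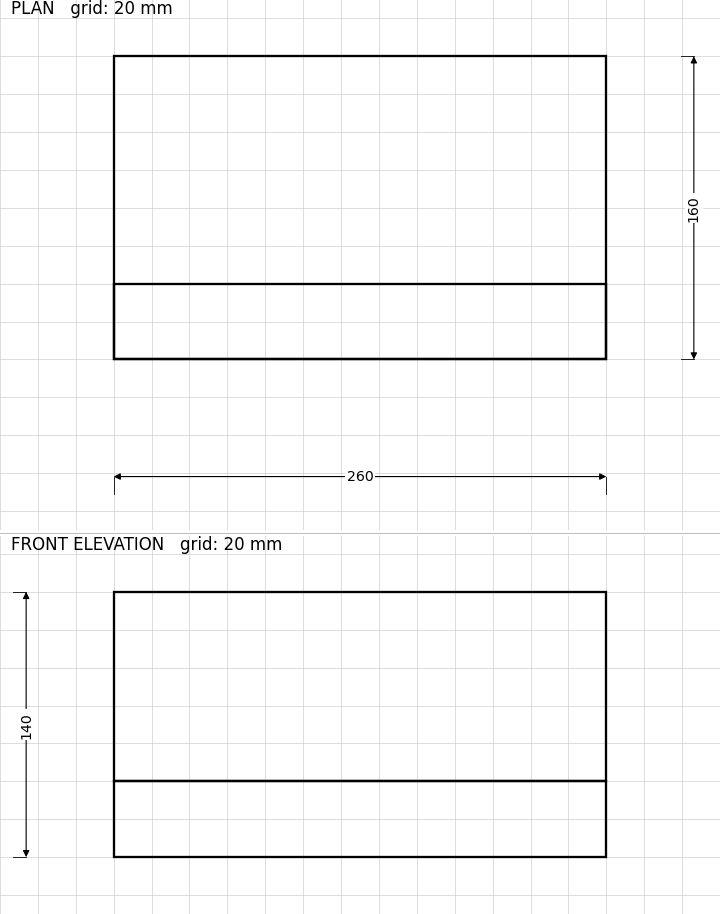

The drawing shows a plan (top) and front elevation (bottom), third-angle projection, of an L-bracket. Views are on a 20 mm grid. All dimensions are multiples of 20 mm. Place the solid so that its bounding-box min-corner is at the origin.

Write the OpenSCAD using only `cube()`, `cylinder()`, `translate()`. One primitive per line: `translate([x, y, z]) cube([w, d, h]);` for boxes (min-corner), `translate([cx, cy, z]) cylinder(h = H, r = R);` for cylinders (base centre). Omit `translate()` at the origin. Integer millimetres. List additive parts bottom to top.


cube([260, 160, 40]);
translate([0, 0, 40]) cube([260, 40, 100]);
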